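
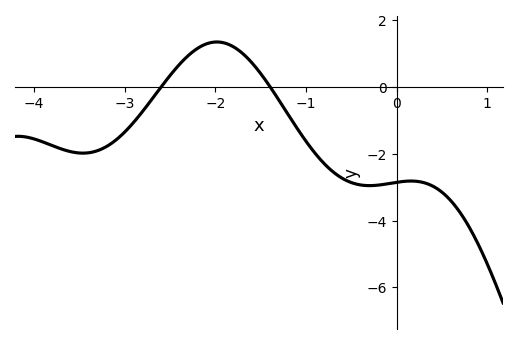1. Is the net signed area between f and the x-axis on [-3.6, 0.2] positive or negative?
negative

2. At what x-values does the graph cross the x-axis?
-2.6, -1.4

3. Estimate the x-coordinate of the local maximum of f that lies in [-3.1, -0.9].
-1.98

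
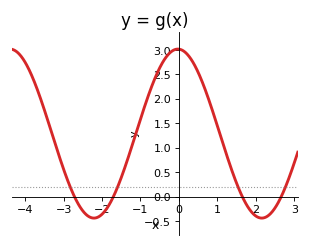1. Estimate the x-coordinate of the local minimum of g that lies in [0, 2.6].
2.2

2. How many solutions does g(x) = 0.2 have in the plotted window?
4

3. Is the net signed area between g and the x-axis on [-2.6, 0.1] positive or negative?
positive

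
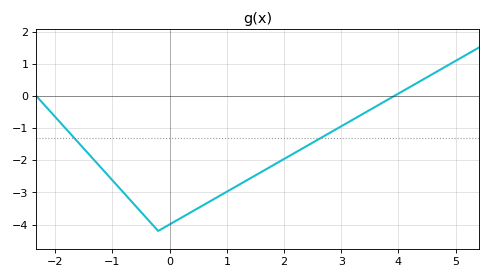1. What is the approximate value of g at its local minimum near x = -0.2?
-4.2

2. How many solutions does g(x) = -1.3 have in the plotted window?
2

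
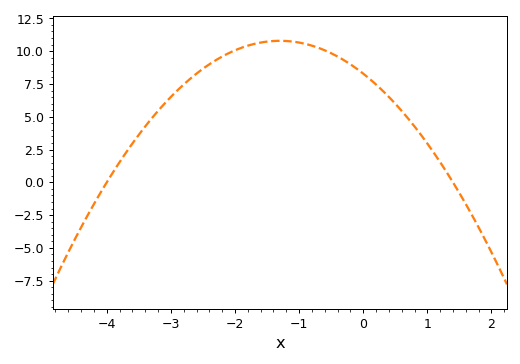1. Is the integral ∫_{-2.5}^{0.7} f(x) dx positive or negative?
positive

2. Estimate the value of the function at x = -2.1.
9.84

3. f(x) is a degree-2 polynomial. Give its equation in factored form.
y = -1.48(x + 4)(x - 1.4)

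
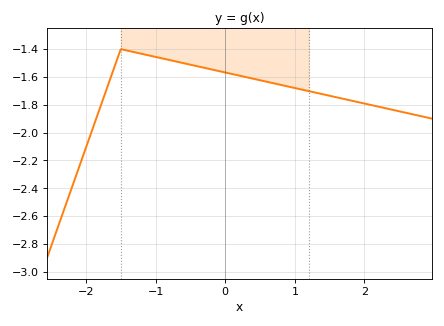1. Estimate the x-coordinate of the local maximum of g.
-1.5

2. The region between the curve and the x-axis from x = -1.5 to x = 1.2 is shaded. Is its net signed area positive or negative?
negative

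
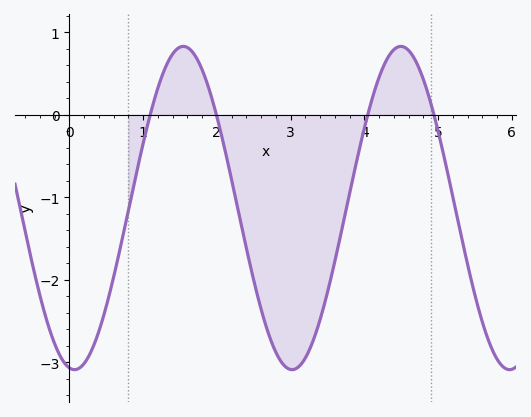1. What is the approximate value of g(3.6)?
-1.8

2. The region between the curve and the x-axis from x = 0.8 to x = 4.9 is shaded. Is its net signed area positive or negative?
negative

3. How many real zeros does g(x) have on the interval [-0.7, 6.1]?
4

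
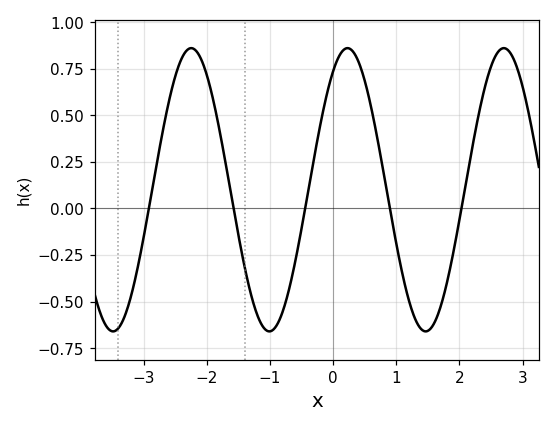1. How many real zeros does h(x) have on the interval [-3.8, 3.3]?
5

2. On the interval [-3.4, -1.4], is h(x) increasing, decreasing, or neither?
neither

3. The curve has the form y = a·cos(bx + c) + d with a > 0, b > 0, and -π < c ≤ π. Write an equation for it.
y = 0.76cos(2.5x - 0.58) + 0.1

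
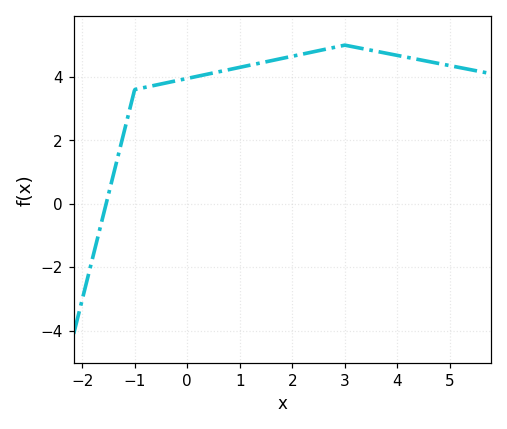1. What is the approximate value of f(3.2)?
4.94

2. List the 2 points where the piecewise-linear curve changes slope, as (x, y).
(-1, 3.6); (3, 5)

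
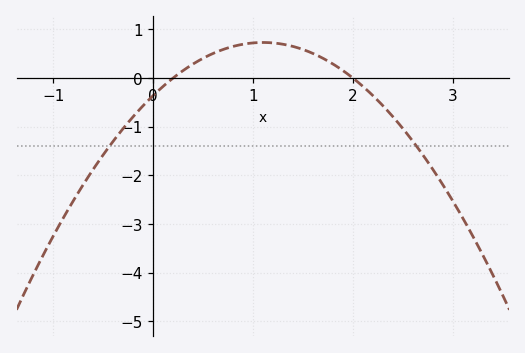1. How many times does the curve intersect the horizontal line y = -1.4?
2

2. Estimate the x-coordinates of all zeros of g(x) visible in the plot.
0.2, 2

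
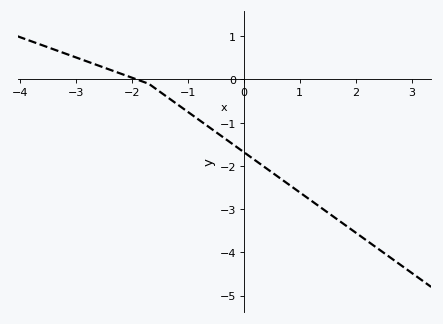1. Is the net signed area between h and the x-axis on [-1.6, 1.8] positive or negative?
negative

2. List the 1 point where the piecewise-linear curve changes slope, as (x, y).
(-1.7, -0.1)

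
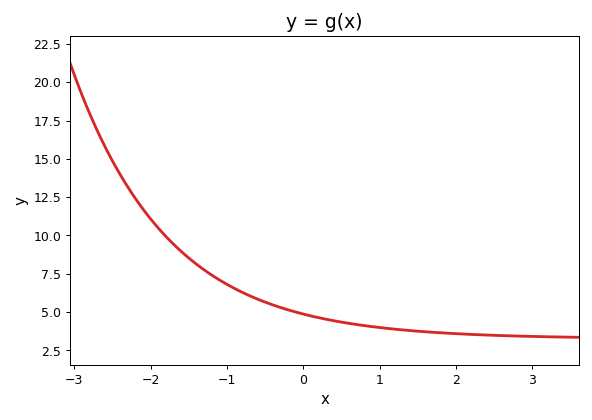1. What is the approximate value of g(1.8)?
3.65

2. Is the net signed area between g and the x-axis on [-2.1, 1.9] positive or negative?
positive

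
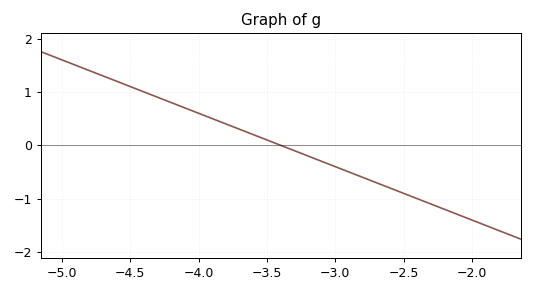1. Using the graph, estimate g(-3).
-0.4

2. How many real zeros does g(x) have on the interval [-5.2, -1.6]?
1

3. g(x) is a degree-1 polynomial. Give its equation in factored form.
y = -1(x + 3.4)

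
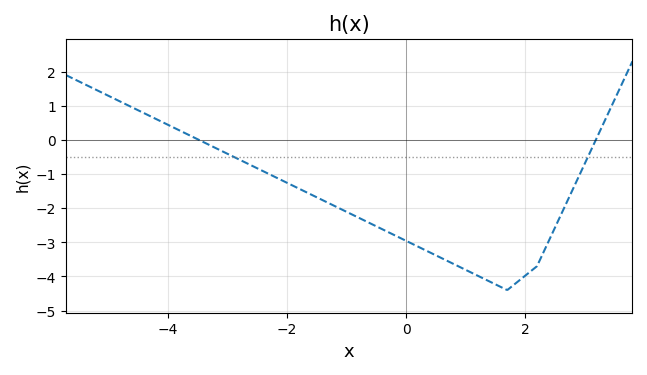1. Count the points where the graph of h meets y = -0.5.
2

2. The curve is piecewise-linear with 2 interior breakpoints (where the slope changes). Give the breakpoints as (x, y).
(1.7, -4.4); (2.2, -3.7)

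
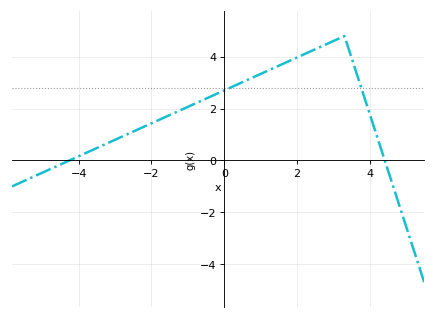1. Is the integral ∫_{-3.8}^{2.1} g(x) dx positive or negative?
positive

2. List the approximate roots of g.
-4.25, 4.41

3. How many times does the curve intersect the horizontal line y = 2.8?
2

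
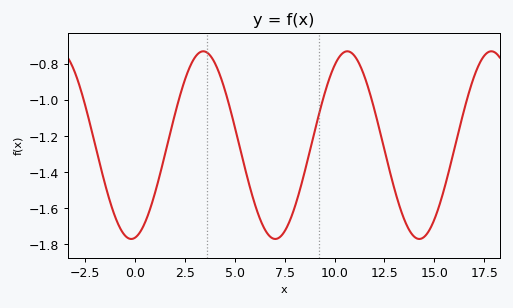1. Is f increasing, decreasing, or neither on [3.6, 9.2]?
neither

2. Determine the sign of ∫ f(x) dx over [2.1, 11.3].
negative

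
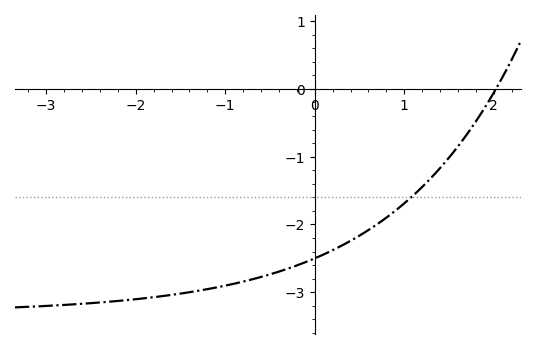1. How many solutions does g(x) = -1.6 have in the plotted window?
1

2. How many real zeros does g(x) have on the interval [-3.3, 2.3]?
1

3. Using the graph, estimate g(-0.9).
-2.9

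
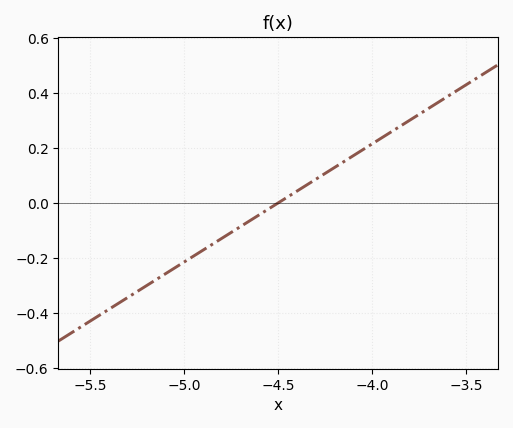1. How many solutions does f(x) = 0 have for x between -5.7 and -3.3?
1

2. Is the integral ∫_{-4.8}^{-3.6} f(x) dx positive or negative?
positive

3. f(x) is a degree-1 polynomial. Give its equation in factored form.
y = 0.43(x + 4.5)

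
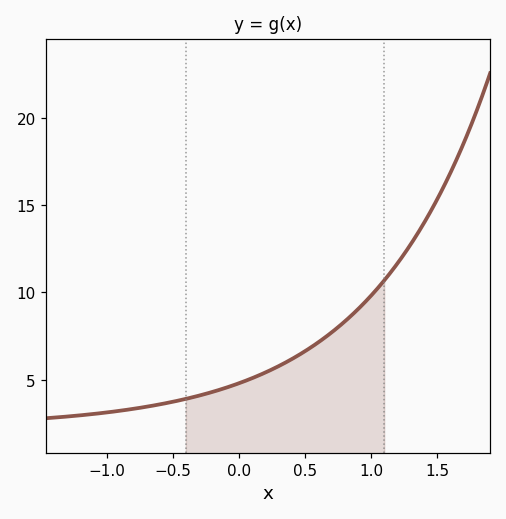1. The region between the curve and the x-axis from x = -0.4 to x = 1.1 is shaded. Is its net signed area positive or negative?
positive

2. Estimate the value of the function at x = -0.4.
4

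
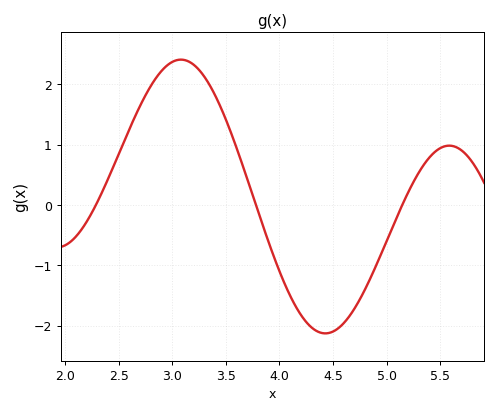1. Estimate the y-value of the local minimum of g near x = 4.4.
-2.13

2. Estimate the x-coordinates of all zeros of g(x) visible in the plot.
2.29, 3.78, 5.15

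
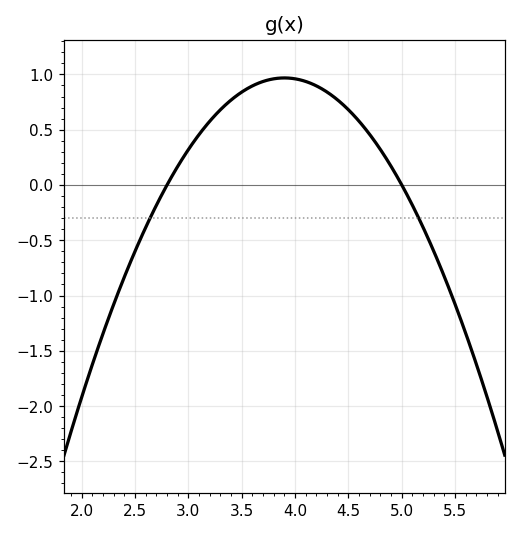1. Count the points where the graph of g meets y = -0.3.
2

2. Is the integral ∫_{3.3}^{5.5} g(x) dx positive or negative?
positive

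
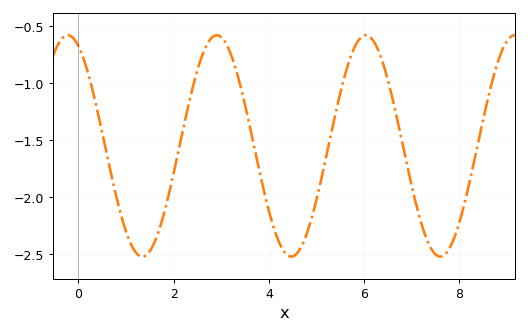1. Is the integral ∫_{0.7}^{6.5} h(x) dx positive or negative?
negative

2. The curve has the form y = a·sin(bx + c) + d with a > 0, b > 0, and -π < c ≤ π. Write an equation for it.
y = 0.97sin(2x + 2) - 1.55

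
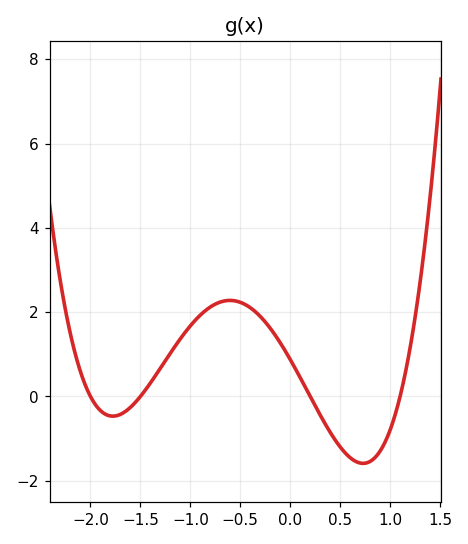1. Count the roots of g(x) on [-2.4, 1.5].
4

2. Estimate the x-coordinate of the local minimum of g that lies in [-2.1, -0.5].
-1.78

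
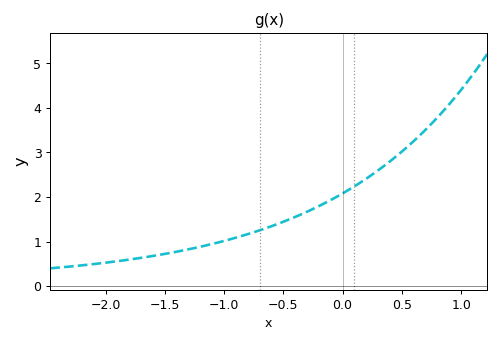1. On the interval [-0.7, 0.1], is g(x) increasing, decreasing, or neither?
increasing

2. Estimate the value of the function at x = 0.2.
2.4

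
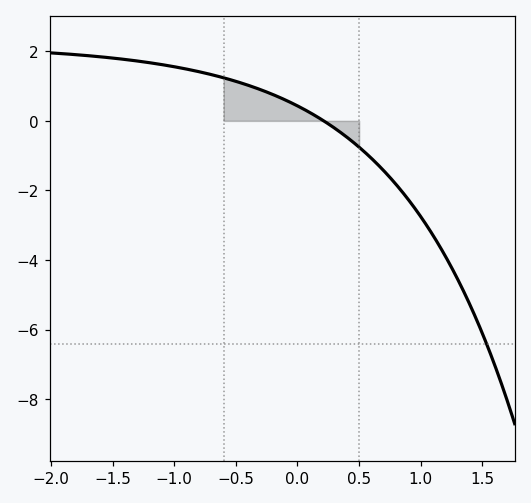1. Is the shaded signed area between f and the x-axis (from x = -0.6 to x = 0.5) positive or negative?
positive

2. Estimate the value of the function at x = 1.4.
-5.29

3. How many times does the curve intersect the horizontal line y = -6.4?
1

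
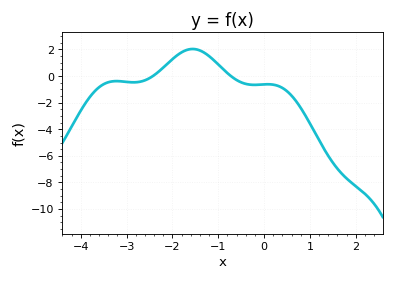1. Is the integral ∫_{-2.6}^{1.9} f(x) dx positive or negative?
negative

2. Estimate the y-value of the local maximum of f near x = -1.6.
2.04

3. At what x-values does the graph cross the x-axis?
-2.43, -0.723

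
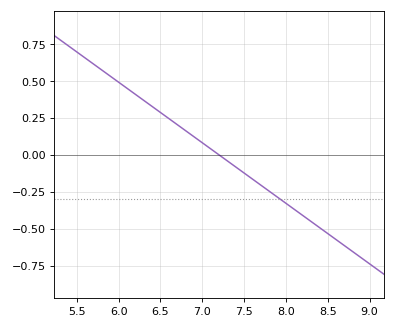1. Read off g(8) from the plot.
-0.32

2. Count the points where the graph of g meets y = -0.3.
1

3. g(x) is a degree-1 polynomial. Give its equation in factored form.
y = -0.41(x - 7.2)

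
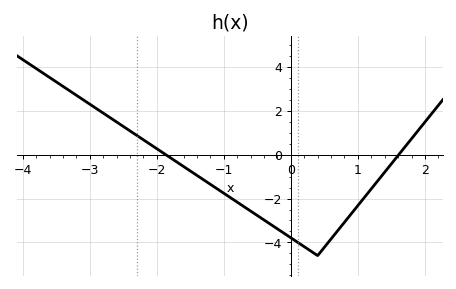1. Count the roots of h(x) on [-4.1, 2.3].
2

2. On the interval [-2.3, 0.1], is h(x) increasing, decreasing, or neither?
decreasing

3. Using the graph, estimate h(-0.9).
-2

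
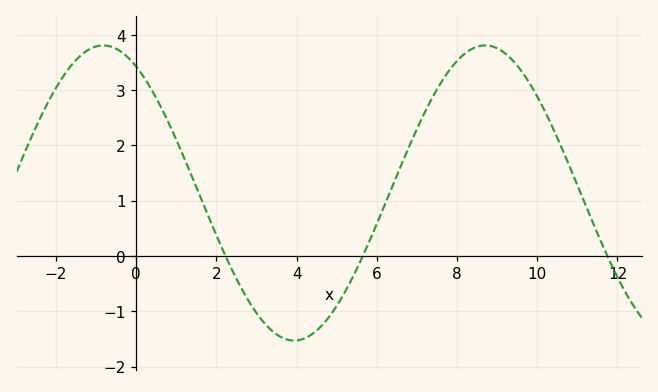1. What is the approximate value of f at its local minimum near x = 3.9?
-1.5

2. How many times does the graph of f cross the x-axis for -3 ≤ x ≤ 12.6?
3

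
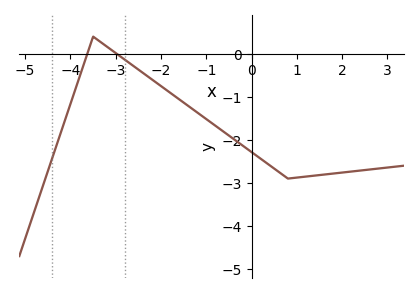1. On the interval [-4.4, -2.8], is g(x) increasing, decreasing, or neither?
neither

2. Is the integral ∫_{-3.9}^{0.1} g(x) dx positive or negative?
negative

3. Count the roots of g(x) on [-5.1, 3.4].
2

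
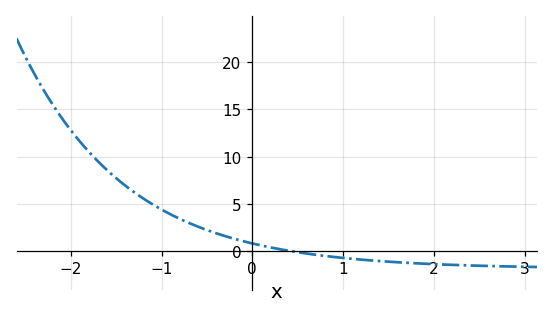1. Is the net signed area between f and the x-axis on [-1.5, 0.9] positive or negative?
positive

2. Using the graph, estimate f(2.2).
-1.51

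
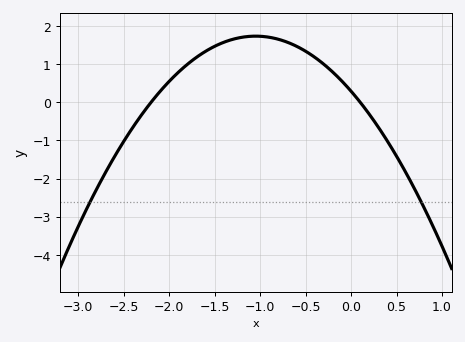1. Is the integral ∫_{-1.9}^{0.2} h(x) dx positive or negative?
positive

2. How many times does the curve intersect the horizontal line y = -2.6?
2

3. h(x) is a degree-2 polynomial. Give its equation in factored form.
y = -1.31(x + 2.2)(x - 0.1)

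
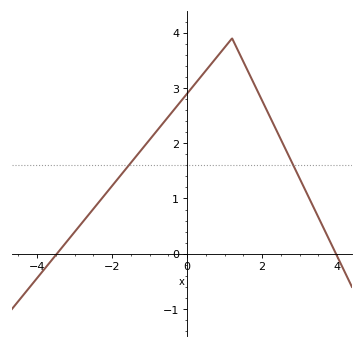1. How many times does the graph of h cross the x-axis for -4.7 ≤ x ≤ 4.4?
2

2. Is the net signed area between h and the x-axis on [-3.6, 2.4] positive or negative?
positive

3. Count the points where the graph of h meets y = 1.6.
2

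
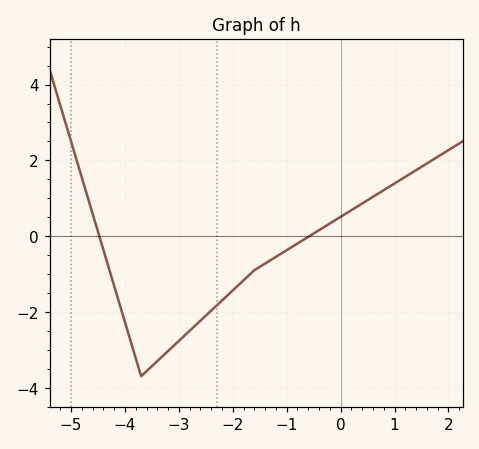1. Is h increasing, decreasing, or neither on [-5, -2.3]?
neither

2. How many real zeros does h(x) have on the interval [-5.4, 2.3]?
2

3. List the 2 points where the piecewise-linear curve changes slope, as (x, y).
(-3.7, -3.7); (-1.6, -0.9)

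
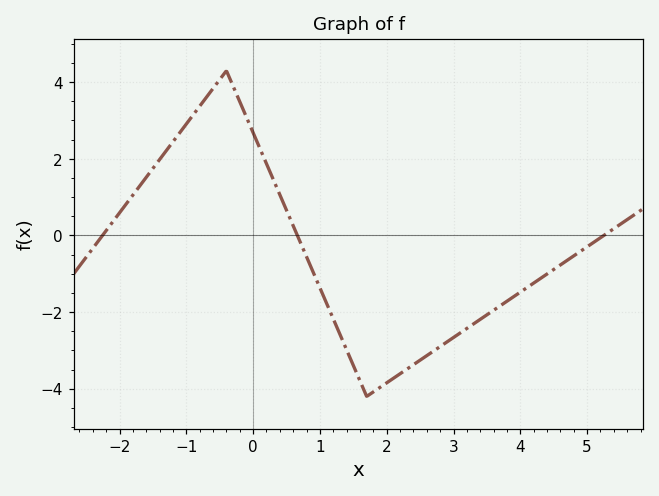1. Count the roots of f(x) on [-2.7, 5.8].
3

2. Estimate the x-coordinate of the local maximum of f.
-0.4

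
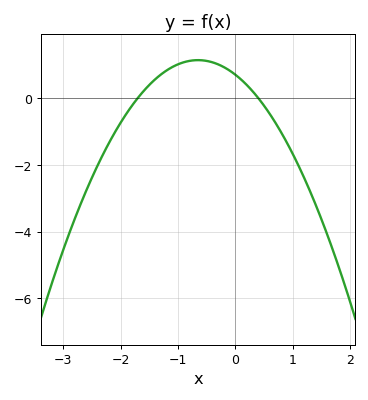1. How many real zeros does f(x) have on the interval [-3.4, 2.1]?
2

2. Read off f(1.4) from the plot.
-3.19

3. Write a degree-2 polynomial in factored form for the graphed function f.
y = -1.03(x + 1.7)(x - 0.4)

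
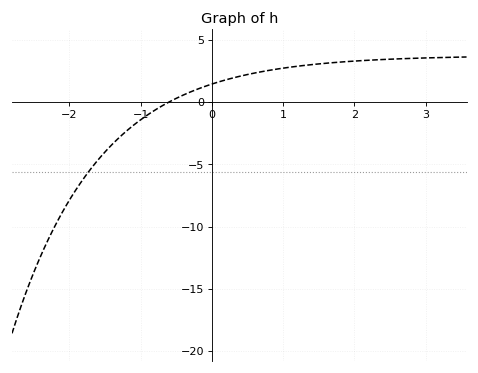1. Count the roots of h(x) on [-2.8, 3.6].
1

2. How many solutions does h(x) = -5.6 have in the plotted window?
1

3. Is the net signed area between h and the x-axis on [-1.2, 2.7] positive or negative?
positive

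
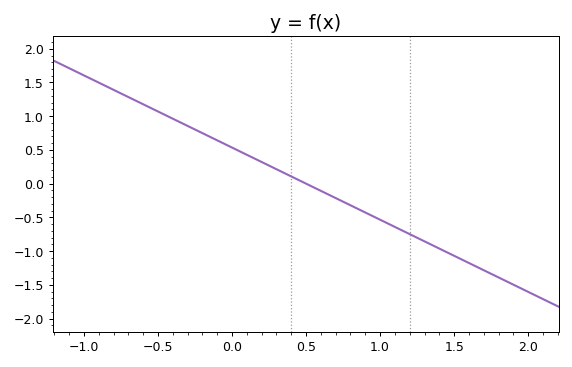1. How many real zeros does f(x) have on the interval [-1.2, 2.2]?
1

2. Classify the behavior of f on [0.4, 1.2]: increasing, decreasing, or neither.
decreasing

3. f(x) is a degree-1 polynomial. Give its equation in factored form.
y = -1.07(x - 0.5)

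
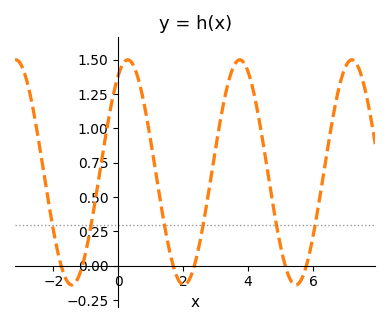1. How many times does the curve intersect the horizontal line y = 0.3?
6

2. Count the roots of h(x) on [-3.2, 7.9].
6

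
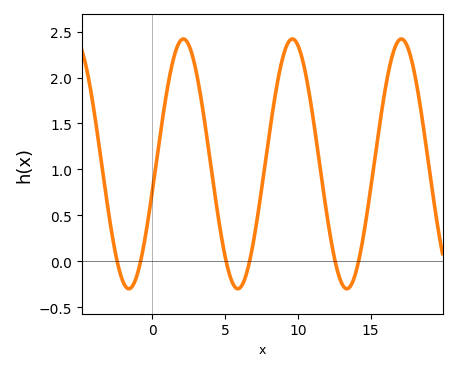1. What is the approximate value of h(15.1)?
0.906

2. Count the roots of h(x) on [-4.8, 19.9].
6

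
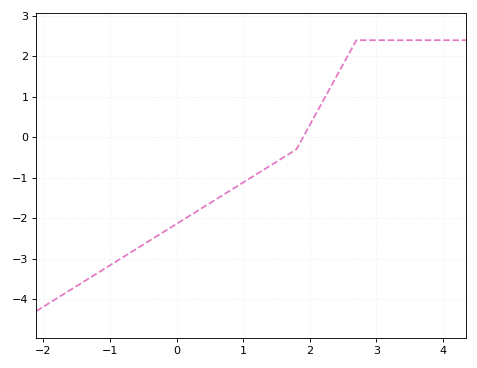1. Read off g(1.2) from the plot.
-0.915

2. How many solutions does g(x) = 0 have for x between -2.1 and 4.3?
1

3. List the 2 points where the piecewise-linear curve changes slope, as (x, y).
(1.8, -0.3); (2.7, 2.4)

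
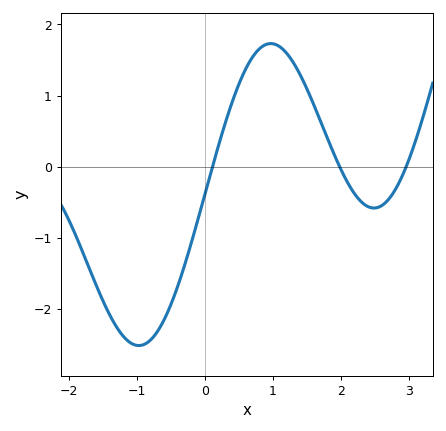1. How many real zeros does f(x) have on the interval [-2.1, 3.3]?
3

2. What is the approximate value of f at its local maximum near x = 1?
1.7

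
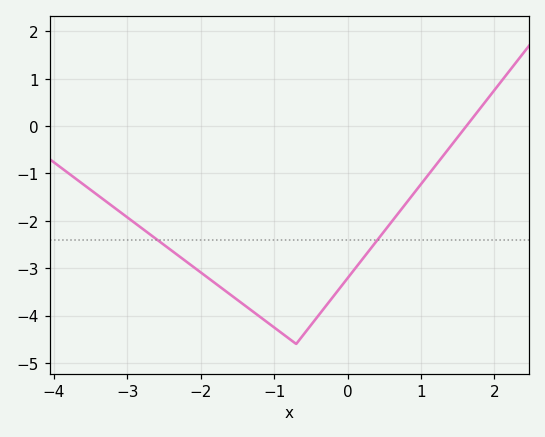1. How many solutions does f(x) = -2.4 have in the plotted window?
2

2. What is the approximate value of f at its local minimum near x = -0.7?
-4.6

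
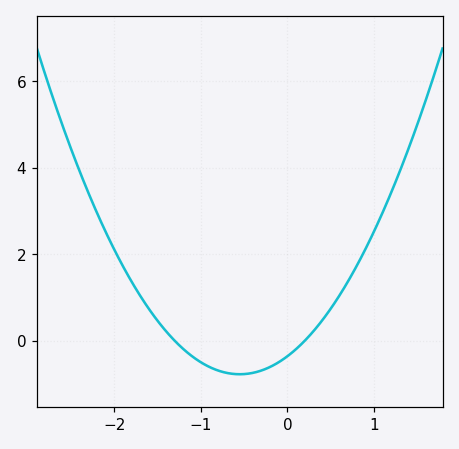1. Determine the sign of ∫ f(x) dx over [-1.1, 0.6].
negative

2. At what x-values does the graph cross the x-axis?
-1.3, 0.2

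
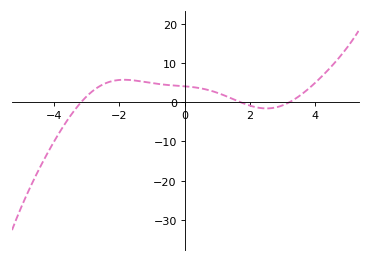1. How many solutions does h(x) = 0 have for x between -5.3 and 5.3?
3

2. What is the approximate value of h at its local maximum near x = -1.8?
6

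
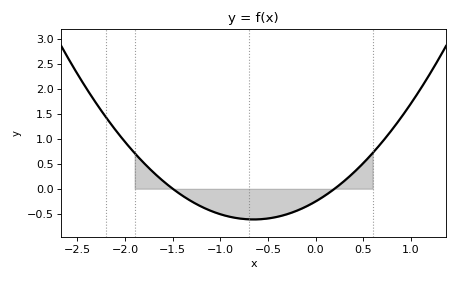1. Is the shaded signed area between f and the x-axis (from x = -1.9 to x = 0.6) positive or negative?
negative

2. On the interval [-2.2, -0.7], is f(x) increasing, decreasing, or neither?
decreasing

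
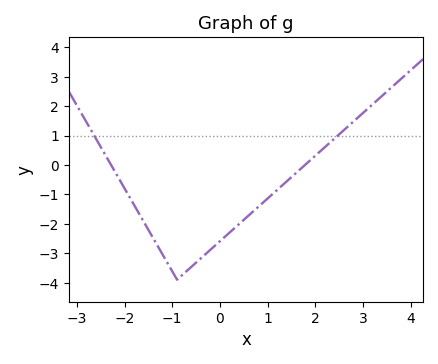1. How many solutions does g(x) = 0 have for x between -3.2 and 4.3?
2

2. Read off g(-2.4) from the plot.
0.3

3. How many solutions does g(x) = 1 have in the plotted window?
2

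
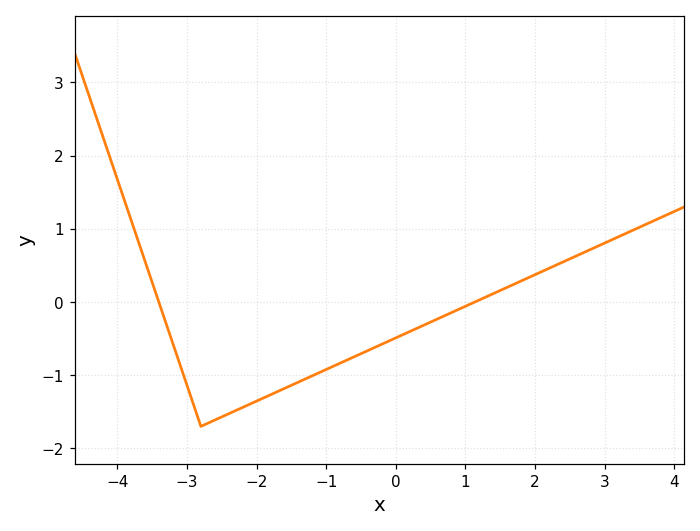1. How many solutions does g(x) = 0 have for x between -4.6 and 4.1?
2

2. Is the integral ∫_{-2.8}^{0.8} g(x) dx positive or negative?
negative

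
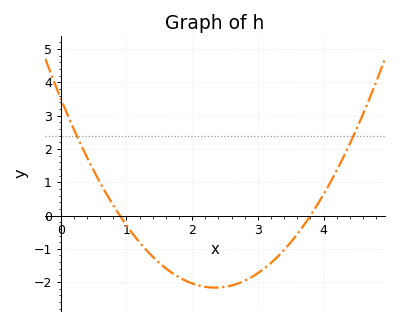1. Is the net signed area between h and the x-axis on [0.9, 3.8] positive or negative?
negative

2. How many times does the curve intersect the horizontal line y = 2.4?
2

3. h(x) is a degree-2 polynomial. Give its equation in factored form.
y = 1.03(x - 0.9)(x - 3.8)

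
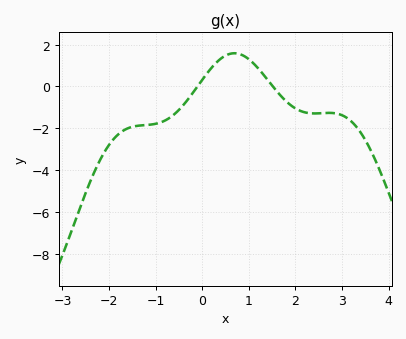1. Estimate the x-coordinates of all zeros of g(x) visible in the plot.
-0.103, 1.52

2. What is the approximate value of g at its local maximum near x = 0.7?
1.59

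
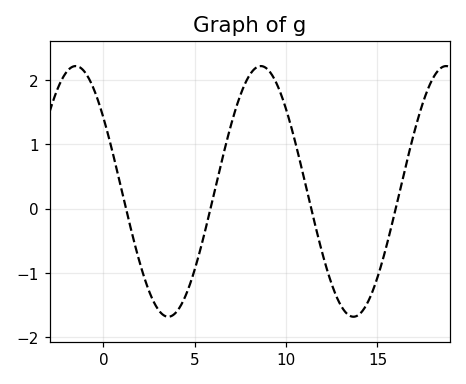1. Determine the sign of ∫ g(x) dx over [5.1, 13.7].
positive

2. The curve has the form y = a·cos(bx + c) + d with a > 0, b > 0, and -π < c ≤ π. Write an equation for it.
y = 1.95cos(0.62x + 0.94) + 0.27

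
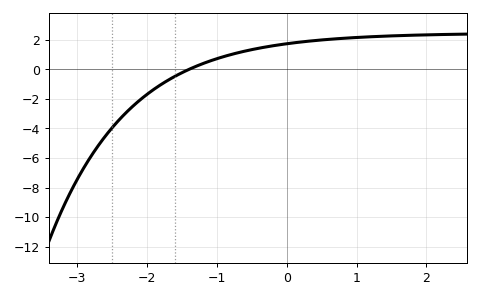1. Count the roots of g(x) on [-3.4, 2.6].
1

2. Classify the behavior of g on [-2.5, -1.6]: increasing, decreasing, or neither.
increasing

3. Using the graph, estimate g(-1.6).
-0.477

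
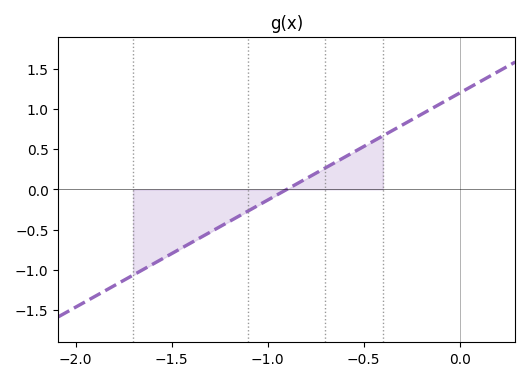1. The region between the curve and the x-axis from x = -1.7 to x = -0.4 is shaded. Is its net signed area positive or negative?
negative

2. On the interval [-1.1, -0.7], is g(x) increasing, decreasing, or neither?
increasing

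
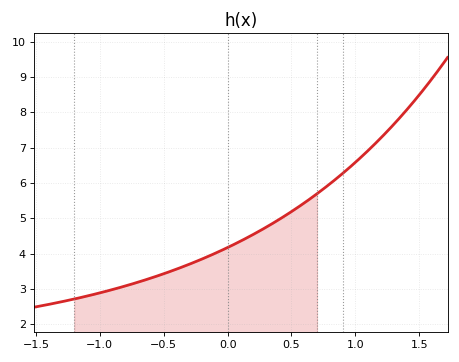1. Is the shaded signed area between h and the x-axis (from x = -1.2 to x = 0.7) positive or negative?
positive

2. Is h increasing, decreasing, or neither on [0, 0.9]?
increasing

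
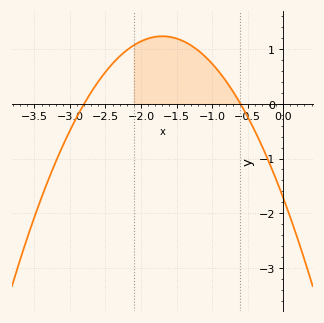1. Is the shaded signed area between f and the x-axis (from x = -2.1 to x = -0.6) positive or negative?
positive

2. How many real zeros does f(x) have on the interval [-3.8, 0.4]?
2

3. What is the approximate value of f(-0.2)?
-1.1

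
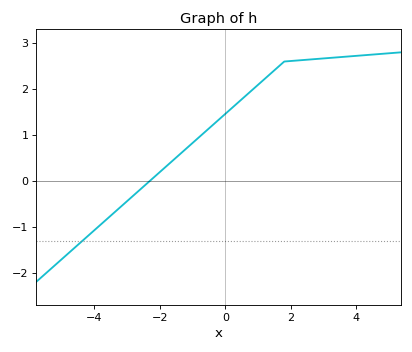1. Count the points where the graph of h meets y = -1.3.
1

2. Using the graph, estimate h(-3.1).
-0.508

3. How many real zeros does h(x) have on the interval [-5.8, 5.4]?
1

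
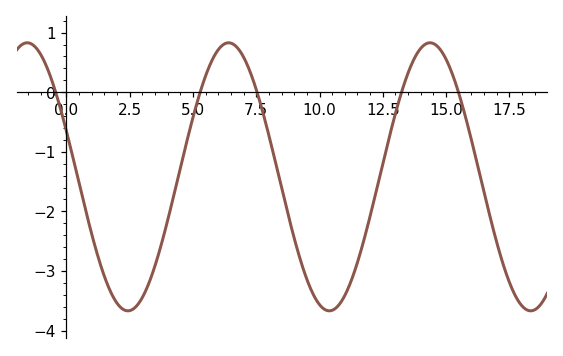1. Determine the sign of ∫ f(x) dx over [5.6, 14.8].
negative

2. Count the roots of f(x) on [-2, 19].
5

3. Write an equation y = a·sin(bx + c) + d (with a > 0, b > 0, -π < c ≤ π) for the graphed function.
y = 2.25sin(0.79x + 2.79) - 1.42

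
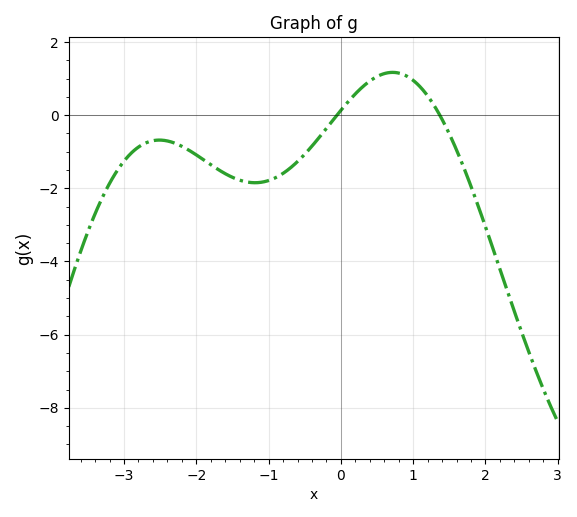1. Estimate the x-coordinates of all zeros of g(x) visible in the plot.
-0.054, 1.37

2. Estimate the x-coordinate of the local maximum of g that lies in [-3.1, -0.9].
-2.51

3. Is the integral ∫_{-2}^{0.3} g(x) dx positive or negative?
negative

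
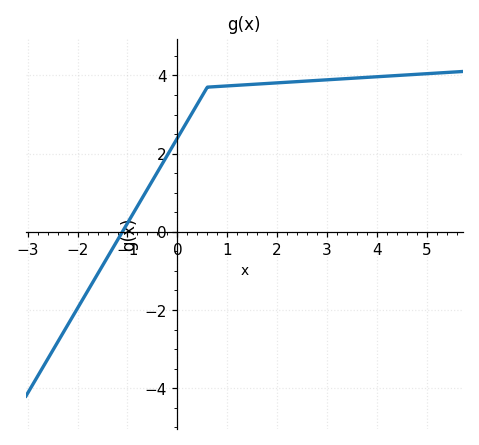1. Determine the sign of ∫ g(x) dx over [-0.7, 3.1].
positive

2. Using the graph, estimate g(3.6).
4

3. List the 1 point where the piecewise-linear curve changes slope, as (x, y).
(0.6, 3.7)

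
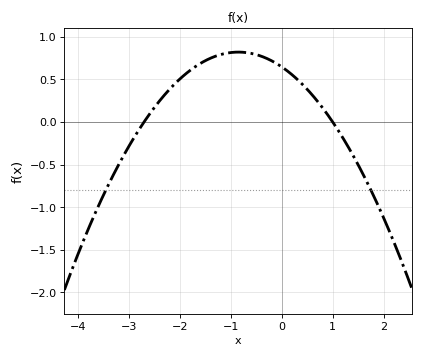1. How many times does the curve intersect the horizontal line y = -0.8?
2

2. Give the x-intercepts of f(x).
-2.7, 1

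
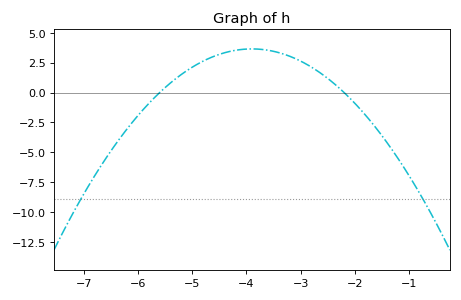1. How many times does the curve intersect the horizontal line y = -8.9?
2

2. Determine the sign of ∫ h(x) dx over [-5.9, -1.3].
positive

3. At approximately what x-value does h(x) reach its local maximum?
-3.9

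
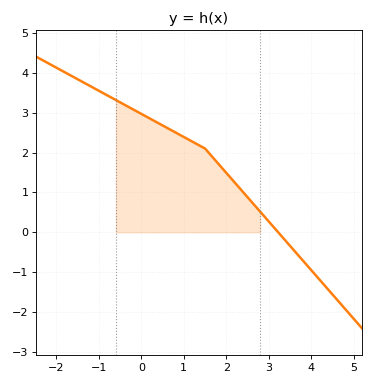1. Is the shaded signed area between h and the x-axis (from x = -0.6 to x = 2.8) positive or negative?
positive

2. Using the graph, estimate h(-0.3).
3.1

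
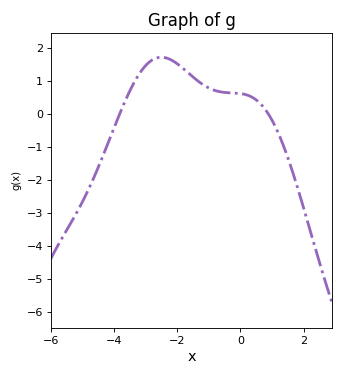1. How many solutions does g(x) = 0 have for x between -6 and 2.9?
2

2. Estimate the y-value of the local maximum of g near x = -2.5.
1.71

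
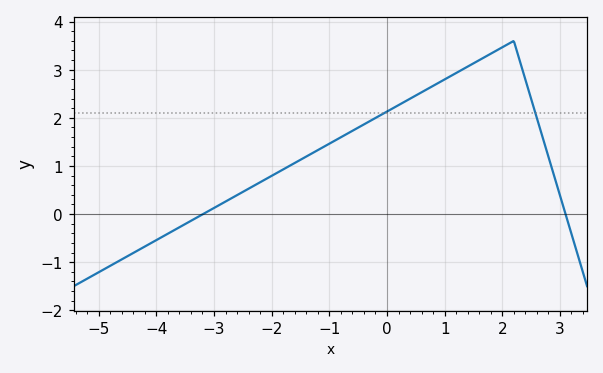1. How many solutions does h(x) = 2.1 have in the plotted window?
2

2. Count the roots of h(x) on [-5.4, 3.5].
2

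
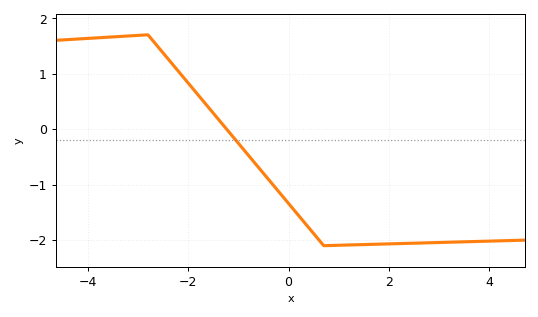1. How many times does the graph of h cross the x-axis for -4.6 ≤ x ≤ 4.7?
1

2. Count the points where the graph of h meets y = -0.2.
1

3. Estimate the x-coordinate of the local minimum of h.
0.8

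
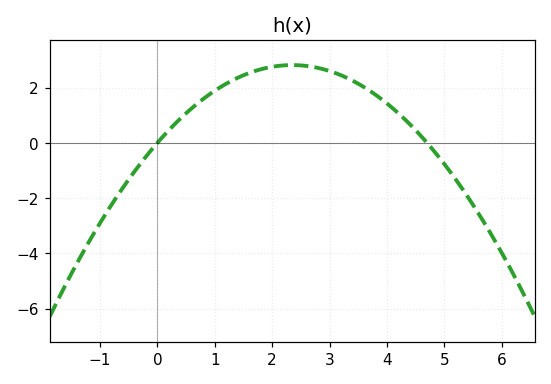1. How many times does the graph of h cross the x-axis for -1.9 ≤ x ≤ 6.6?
2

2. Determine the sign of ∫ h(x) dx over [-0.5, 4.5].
positive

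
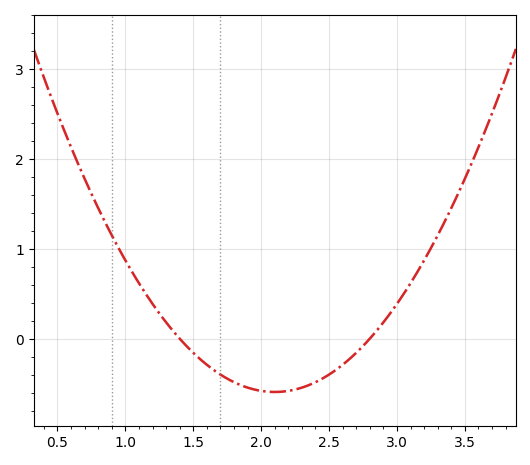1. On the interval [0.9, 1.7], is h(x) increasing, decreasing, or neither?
decreasing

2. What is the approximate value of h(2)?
-0.6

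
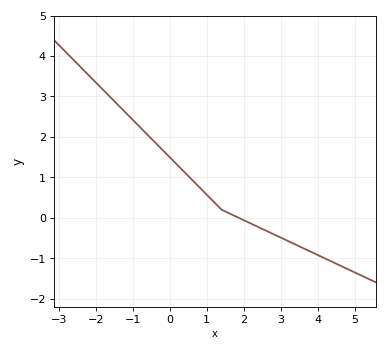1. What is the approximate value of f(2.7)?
-0.359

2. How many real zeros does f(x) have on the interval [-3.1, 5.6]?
1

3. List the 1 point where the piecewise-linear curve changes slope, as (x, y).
(1.4, 0.2)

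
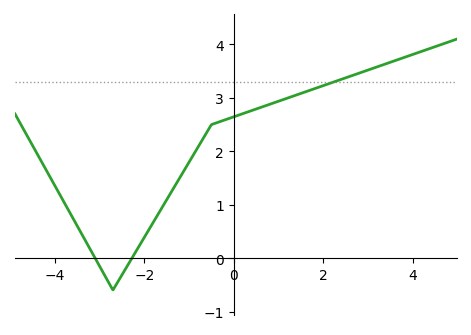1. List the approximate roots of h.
-3.1, -2.27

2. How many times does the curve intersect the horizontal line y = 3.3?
1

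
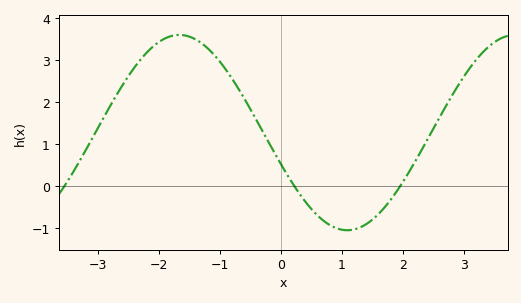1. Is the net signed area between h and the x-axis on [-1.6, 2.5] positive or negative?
positive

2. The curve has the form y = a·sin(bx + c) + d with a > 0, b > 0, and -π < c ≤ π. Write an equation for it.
y = 2.32sin(1.1x - 2.8) + 1.27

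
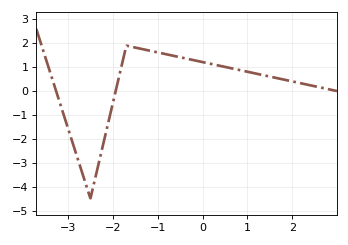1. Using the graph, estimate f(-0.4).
1.4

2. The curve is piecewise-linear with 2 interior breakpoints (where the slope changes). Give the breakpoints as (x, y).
(-2.5, -4.5); (-1.7, 1.9)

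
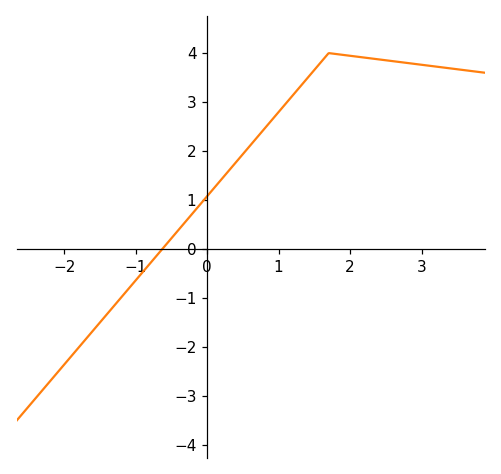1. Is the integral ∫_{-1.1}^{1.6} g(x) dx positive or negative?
positive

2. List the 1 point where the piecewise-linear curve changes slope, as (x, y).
(1.7, 4)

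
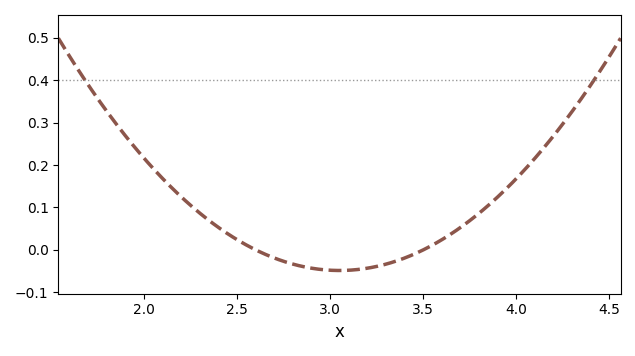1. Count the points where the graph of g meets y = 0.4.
2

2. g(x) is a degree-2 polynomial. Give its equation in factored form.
y = 0.24(x - 2.6)(x - 3.5)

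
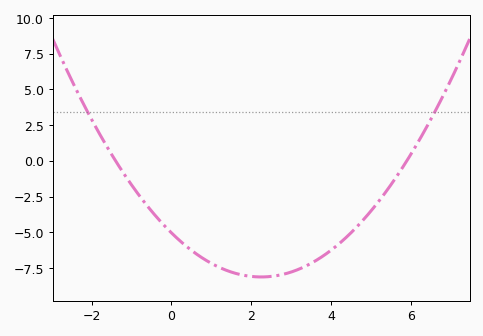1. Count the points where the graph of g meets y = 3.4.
2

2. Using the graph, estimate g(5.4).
-2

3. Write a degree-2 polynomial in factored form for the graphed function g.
y = 0.61(x + 1.4)(x - 5.9)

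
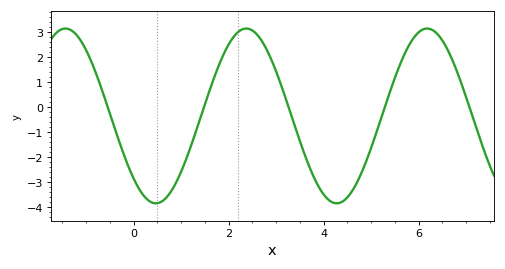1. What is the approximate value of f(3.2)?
0.4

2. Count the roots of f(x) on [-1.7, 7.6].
5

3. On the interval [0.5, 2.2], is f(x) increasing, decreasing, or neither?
increasing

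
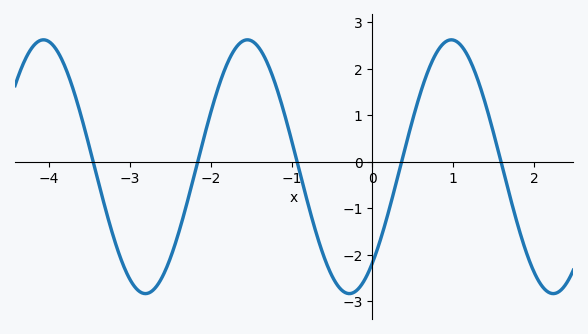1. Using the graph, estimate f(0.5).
0.9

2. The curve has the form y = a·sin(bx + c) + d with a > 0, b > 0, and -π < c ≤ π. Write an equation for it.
y = 2.73sin(2.5x - 0.86) - 0.11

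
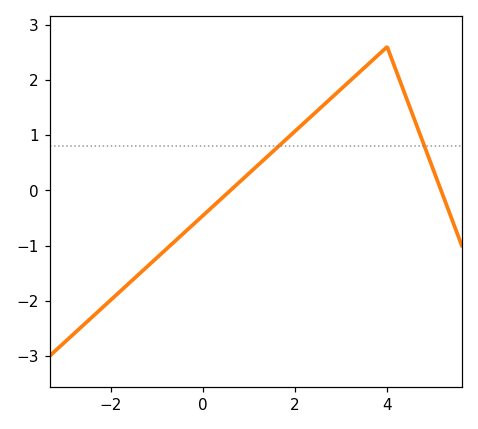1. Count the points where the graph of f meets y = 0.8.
2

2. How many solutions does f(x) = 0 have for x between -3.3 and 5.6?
2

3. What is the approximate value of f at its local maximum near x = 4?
2.6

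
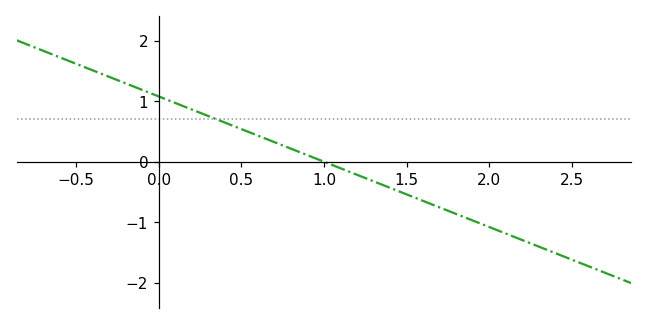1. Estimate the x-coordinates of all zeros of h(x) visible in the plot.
1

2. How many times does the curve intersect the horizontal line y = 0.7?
1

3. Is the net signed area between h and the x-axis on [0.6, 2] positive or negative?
negative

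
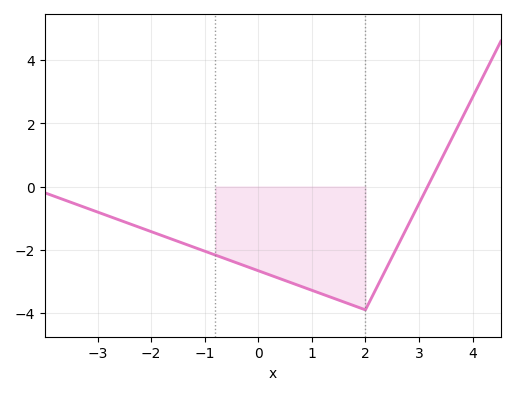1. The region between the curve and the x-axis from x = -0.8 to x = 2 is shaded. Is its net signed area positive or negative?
negative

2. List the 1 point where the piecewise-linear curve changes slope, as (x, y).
(2, -3.9)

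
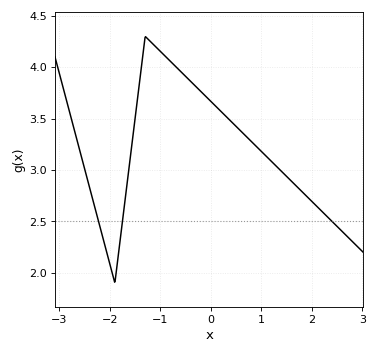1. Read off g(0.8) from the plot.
3.28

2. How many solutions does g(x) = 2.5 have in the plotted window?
3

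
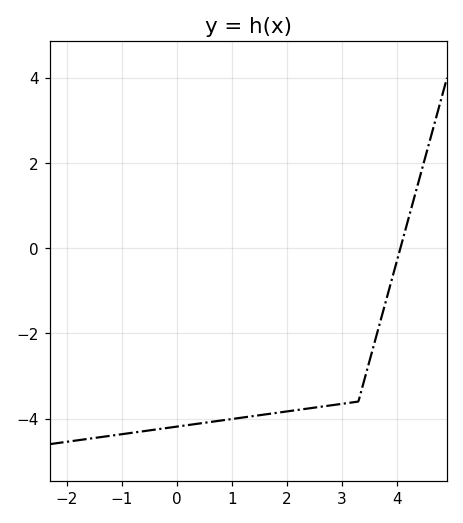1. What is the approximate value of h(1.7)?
-3.8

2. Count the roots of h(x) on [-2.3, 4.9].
1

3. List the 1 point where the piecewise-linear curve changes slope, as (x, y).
(3.3, -3.6)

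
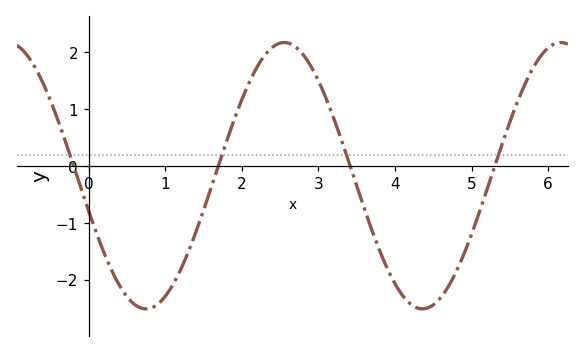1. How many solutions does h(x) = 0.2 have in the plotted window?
4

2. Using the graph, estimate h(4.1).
-2.28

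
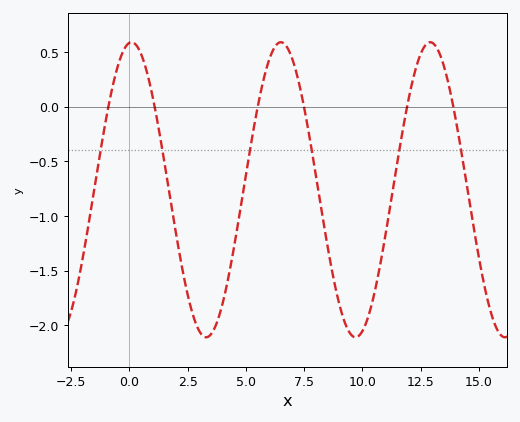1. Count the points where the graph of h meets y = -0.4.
6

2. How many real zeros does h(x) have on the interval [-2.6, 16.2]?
6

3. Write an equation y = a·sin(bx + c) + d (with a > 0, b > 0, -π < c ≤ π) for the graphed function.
y = 1.35sin(0.98x + 1.48) - 0.76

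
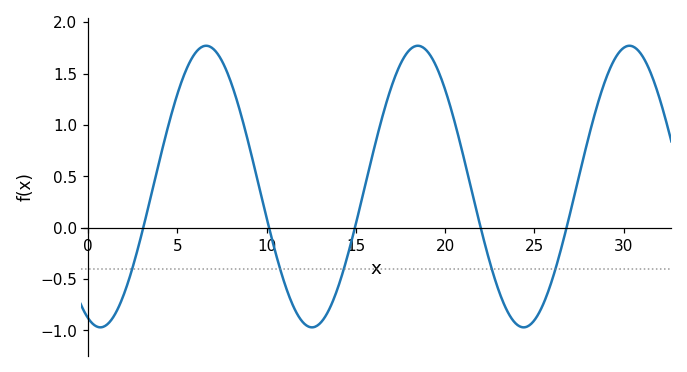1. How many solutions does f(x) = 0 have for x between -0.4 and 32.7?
5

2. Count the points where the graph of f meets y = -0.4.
5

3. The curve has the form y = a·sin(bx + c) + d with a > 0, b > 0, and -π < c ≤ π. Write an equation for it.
y = 1.37sin(0.53x - 1.93) + 0.4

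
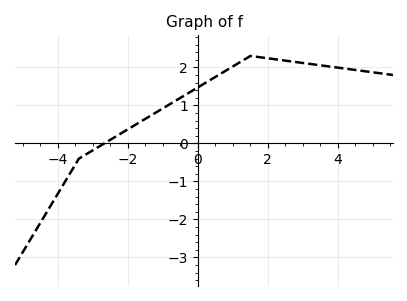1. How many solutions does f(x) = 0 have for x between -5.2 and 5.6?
1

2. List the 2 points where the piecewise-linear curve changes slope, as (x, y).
(-3.4, -0.4); (1.5, 2.3)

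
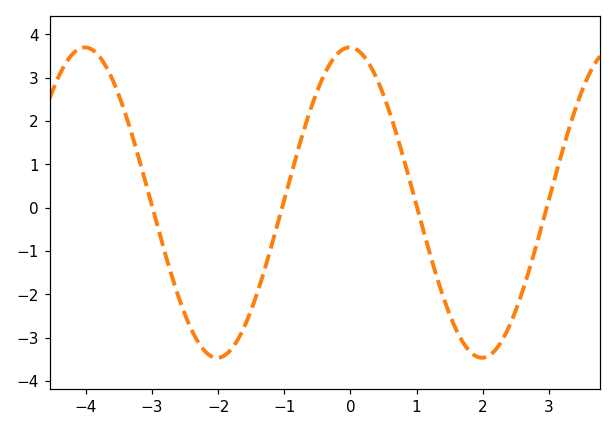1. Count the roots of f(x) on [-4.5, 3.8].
4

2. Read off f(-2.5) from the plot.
-2.47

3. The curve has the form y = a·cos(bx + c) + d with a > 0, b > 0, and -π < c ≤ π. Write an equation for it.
y = 3.58cos(1.57x + 0.02) + 0.12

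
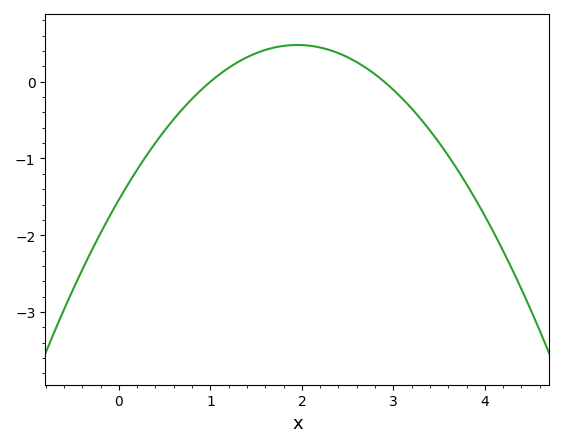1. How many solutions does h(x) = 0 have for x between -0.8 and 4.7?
2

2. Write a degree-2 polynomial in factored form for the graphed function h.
y = -0.53(x - 1)(x - 2.9)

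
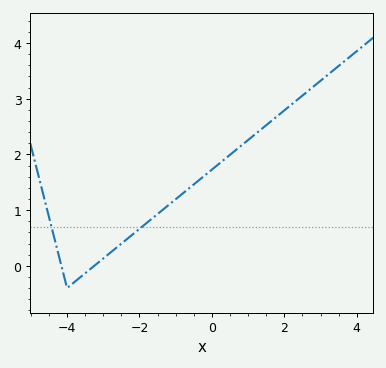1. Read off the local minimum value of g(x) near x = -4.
-0.399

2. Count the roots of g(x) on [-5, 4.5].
2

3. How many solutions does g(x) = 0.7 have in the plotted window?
2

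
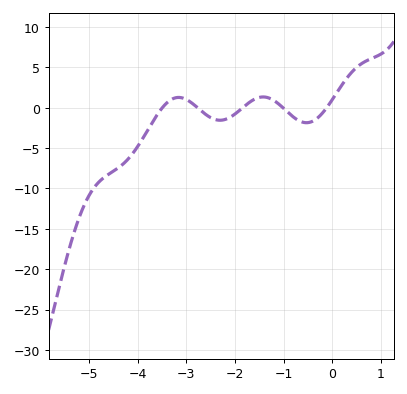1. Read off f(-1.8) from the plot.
0.206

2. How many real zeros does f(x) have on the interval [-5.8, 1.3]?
5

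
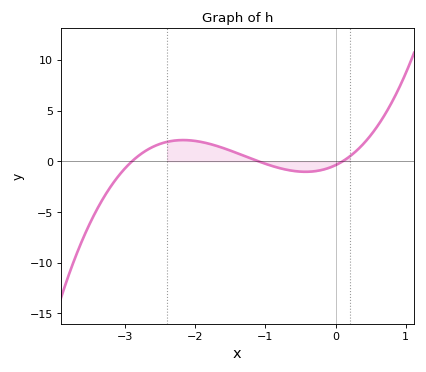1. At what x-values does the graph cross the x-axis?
-2.9, -1.1, 0.1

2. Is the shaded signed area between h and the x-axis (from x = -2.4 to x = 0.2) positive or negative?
positive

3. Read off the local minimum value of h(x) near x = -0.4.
-1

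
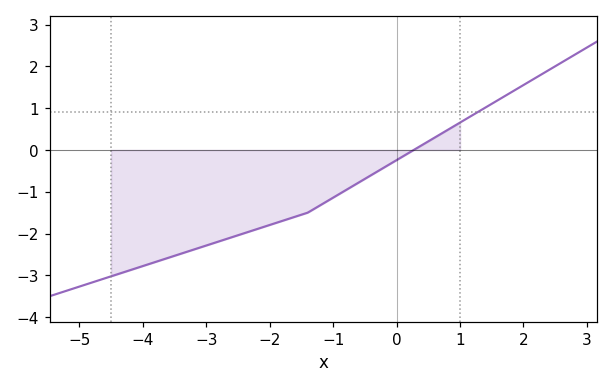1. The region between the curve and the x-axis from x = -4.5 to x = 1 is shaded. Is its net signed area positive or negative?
negative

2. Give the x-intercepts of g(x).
0.2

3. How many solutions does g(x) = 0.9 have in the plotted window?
1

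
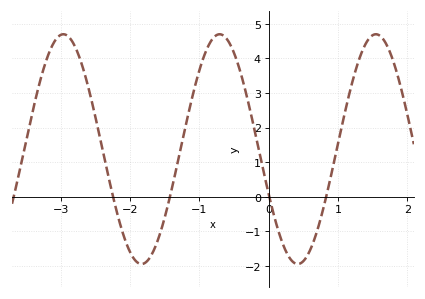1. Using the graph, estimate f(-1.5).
-0.608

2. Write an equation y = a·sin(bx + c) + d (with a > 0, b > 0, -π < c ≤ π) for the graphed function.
y = 3.32sin(2.79x - 2.74) + 1.38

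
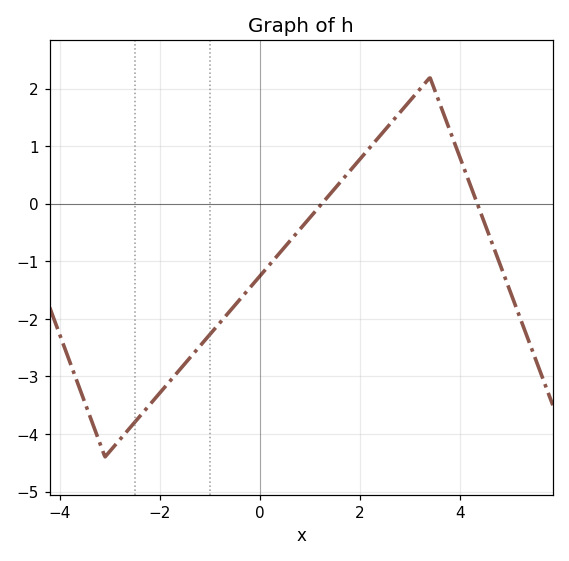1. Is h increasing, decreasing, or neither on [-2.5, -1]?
increasing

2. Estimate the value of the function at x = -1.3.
-2.6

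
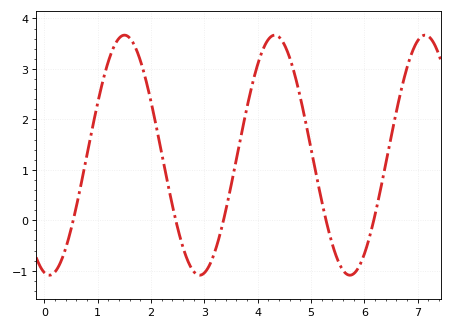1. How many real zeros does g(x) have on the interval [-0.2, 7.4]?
5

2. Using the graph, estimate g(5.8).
-1.1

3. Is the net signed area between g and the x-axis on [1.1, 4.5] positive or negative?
positive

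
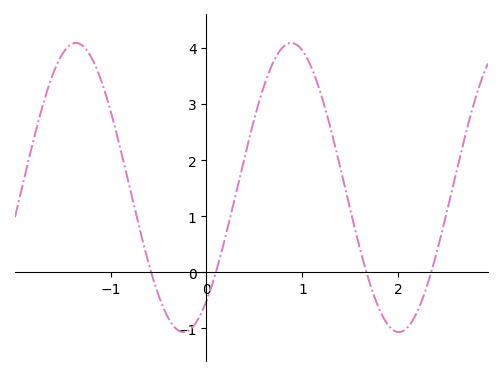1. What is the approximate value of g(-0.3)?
-1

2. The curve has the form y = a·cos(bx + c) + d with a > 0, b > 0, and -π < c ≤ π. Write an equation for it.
y = 2.58cos(2.8x - 2.5) + 1.51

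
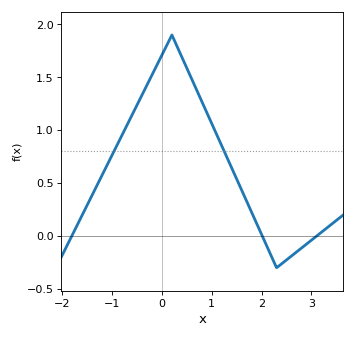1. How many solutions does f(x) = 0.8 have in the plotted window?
2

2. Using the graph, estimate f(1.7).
0.35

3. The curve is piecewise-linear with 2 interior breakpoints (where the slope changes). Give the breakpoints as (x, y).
(0.2, 1.9); (2.3, -0.3)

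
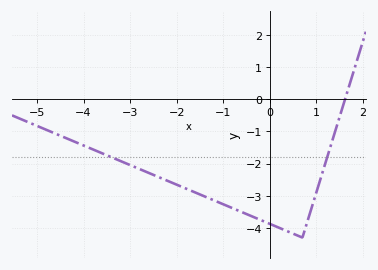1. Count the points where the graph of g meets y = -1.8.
2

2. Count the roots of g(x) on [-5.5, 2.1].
1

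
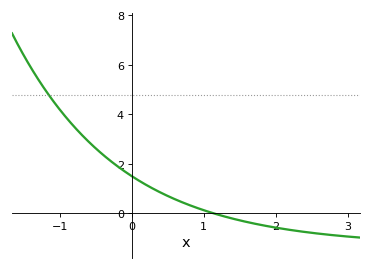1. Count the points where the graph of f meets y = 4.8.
1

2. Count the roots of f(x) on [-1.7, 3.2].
1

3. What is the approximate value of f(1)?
0.133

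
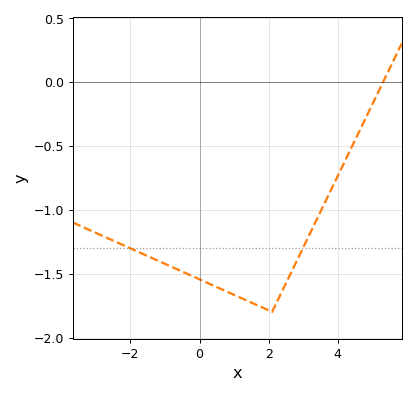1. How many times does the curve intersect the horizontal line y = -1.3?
2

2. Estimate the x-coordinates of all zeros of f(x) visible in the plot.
5.32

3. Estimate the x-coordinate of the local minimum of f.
2.1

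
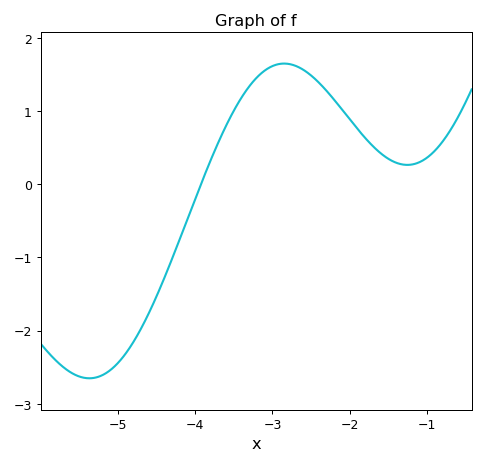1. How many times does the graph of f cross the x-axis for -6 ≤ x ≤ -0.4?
1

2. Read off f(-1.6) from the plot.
0.4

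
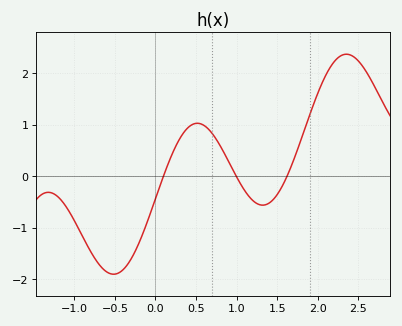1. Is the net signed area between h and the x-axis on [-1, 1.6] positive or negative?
negative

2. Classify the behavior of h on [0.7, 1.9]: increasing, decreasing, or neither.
neither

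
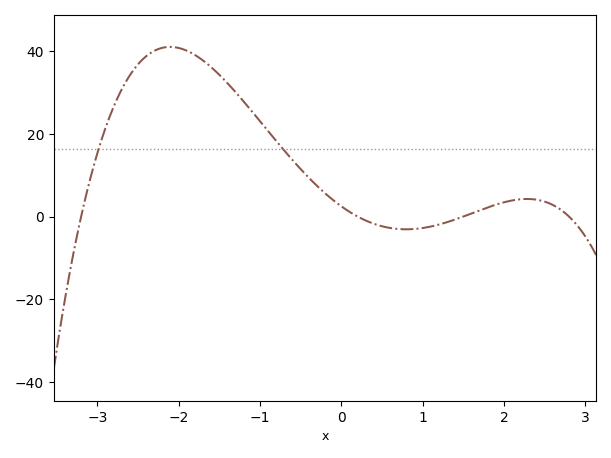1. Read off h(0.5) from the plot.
-2.35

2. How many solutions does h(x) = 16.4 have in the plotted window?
2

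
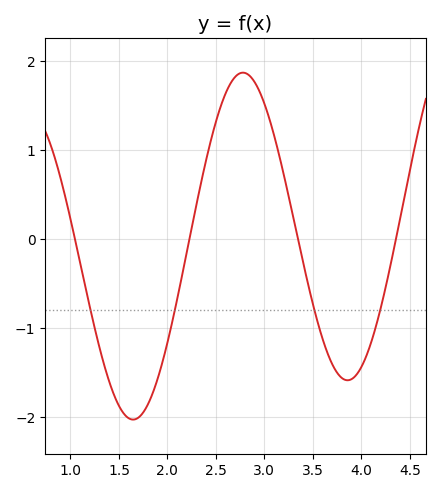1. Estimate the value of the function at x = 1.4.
-1.6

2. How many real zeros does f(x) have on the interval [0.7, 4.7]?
4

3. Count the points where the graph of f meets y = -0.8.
4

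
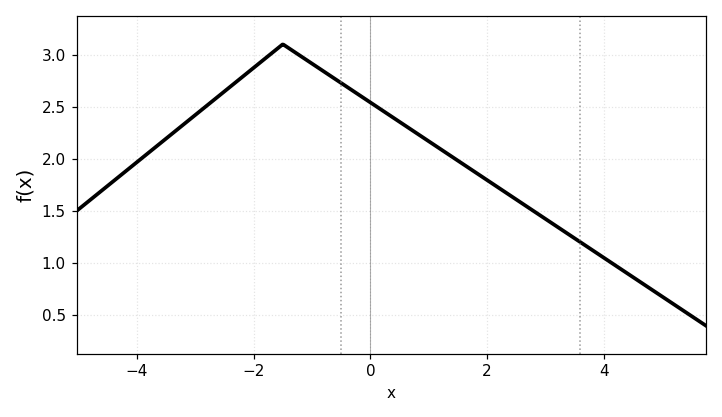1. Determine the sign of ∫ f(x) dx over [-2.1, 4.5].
positive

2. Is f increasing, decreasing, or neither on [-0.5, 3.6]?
decreasing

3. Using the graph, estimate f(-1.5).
3.1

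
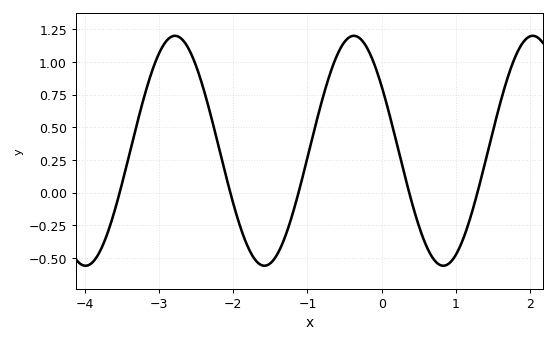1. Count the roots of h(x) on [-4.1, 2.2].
5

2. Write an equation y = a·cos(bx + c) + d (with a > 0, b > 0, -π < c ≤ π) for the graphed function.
y = 0.88cos(2.6x + 0.98) + 0.32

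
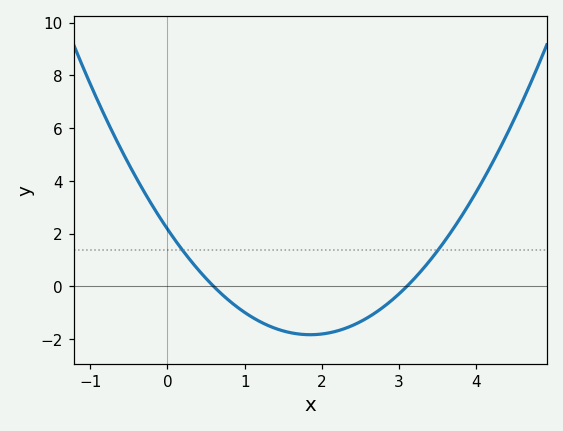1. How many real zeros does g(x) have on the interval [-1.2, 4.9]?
2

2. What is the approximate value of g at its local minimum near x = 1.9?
-1.8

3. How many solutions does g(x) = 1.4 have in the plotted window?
2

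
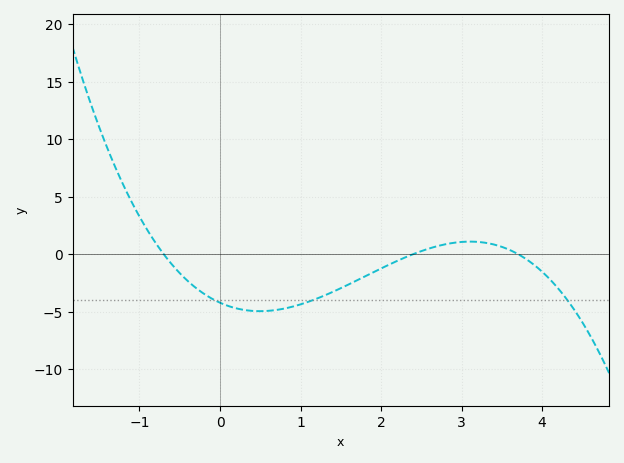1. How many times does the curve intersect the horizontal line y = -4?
3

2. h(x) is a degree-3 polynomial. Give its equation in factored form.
y = -0.68(x + 0.7)(x - 2.4)(x - 3.7)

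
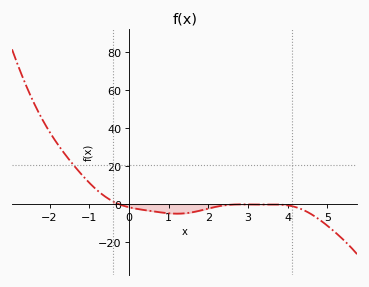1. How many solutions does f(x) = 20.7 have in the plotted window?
1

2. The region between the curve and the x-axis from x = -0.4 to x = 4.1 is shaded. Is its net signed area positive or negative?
negative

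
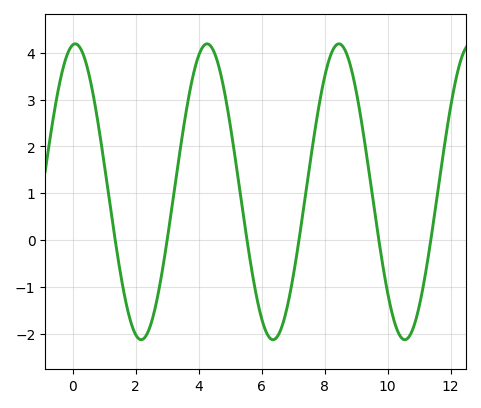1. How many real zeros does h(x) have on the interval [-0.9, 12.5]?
6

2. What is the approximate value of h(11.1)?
-1.1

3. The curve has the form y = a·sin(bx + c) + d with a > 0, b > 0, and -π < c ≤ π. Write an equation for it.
y = 3.16sin(1.5x + 1.5) + 1.03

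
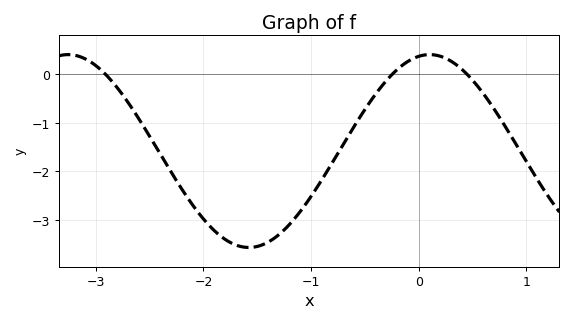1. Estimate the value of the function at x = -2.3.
-2.01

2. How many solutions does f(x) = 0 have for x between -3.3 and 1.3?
3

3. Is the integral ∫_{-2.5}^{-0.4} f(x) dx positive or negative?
negative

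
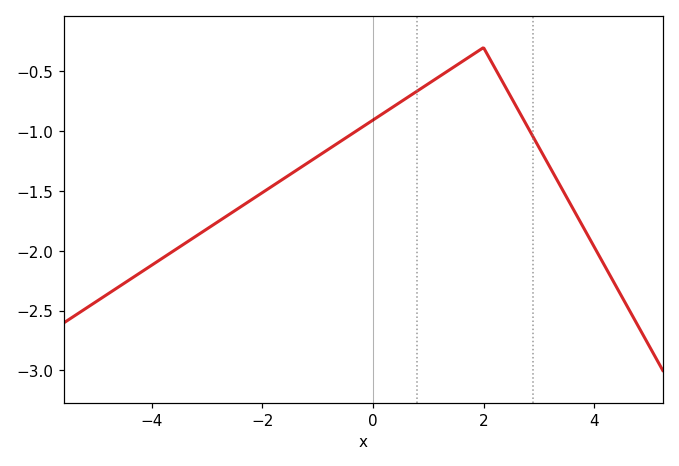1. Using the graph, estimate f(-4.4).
-2.25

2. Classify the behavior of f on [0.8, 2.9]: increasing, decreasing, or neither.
neither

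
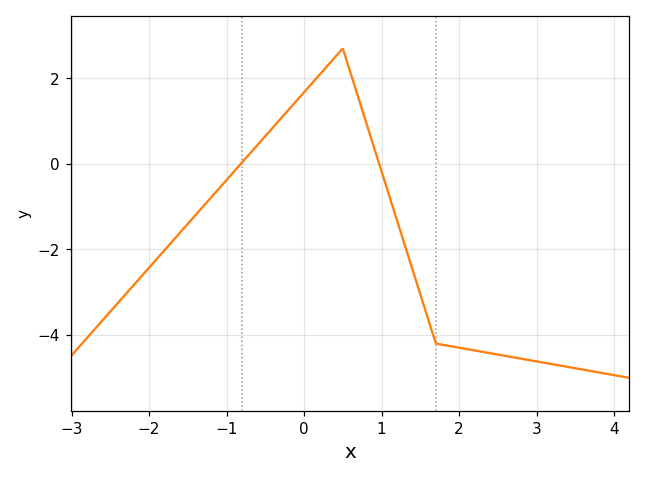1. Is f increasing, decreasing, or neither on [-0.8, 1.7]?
neither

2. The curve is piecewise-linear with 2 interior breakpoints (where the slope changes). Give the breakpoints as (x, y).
(0.5, 2.7); (1.7, -4.2)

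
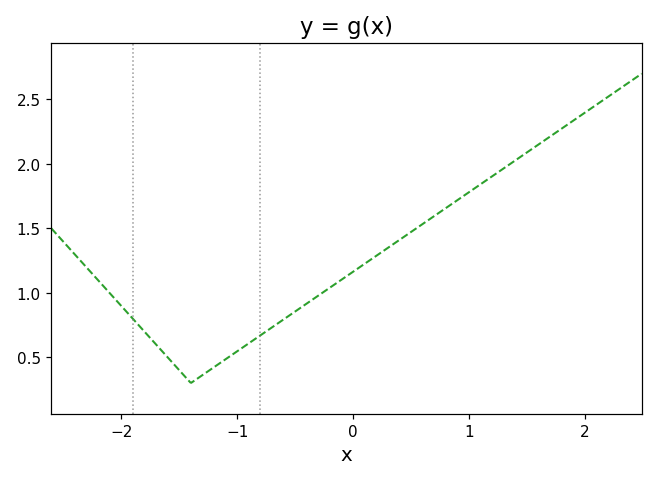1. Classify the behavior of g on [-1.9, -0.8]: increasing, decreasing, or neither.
neither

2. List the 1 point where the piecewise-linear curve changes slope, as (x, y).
(-1.4, 0.3)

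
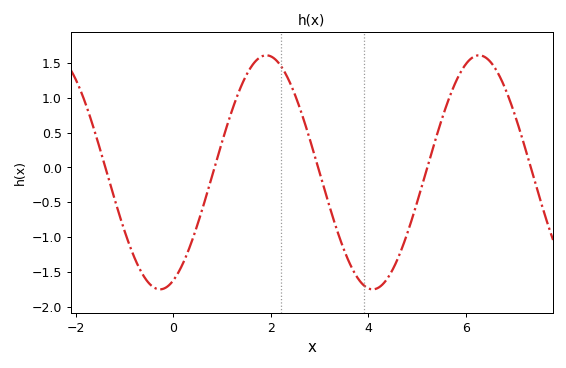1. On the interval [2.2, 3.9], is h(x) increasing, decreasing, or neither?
decreasing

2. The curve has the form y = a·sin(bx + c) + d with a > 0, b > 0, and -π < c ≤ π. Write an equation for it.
y = 1.68sin(1.4x - 1.2) - 0.07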